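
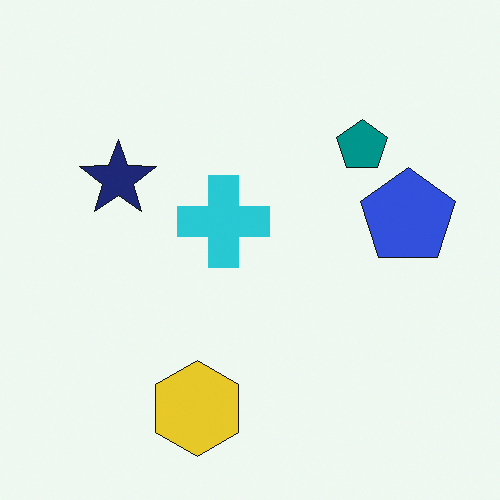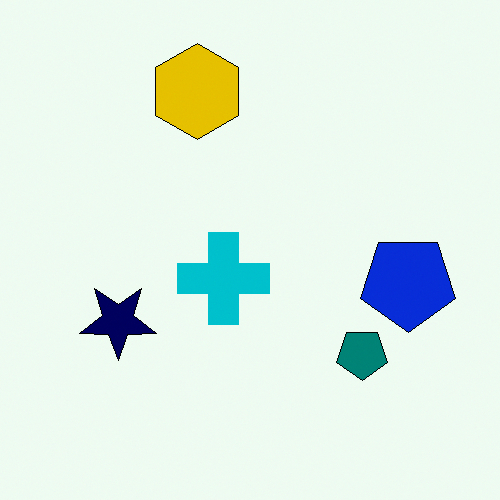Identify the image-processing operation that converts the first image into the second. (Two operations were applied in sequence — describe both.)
It was flipped vertically (top ↔ bottom), then given slightly increased contrast.

The yellow hexagon is in the bottom of the first image and the top of the second — shapes on opposite sides of the horizontal midline have swapped in a mirror flip. Tones are pushed away from mid-grey across the whole image — a global contrast change.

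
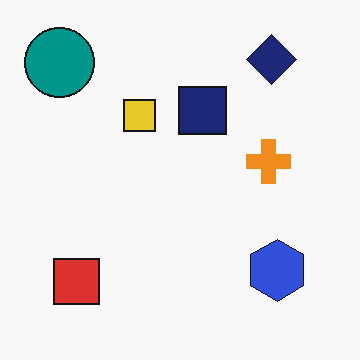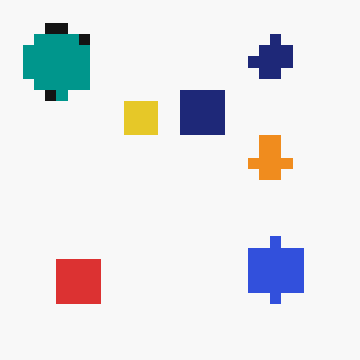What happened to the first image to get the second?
Heavily pixelated into large blocks.

Shapes are reduced to large square blocks; fine edges and outlines are lost — a downscale-then-upscale (mosaic) effect.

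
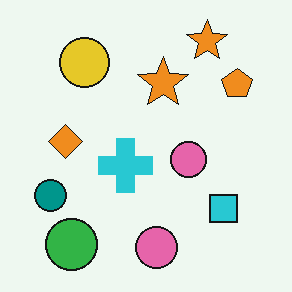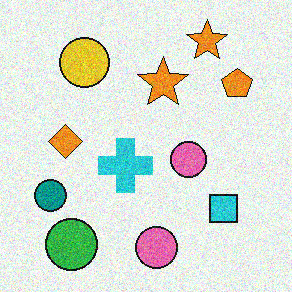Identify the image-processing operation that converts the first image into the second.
This is the original image degraded with visible gaussian noise.

Random speckle covers the whole image, including the flat background.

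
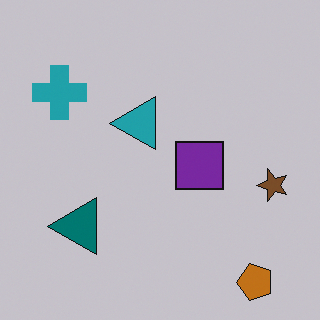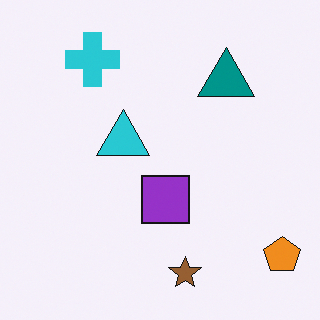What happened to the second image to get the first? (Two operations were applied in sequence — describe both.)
This is the original image transposed (reflected across the top-left ↔ bottom-right diagonal), then slightly darkened.

Shapes have swapped their row and column positions — what was in the top-right is now in the bottom-left — a diagonal reflection. Every pixel — background and shapes alike — is uniformly darkened.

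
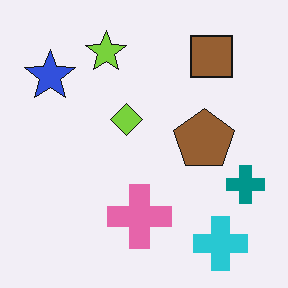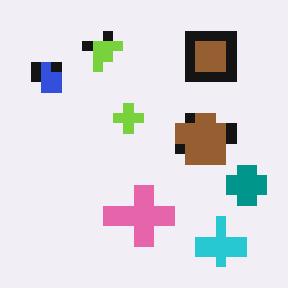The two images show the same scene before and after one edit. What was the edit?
The second image is the first heavily pixelated into large blocks.

Shapes are reduced to large square blocks; fine edges and outlines are lost — a downscale-then-upscale (mosaic) effect.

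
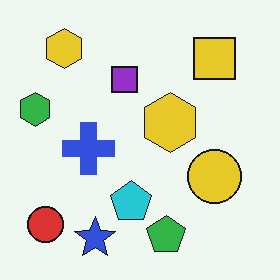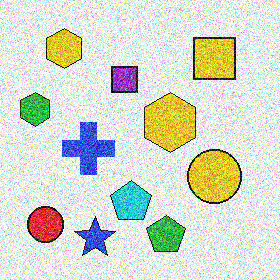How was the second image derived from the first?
The transformation is: degraded with heavy additive noise.

Random speckle covers the whole image, including the flat background.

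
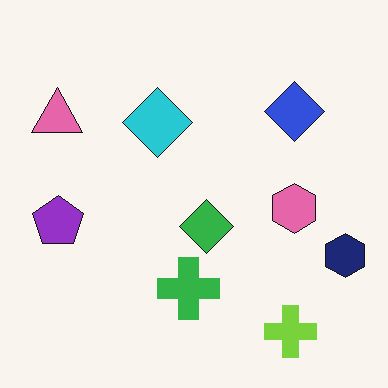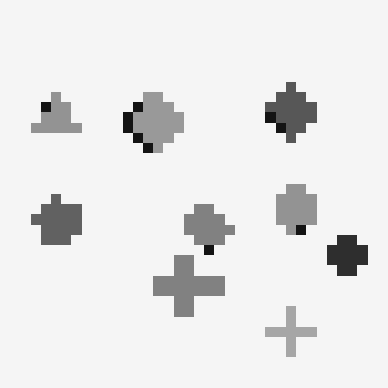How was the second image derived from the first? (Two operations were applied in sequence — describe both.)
The transformation is: converted to grayscale, then heavily pixelated into large blocks.

All color is removed — every shape is now a shade of grey. Shapes are reduced to large square blocks; fine edges and outlines are lost — a downscale-then-upscale (mosaic) effect.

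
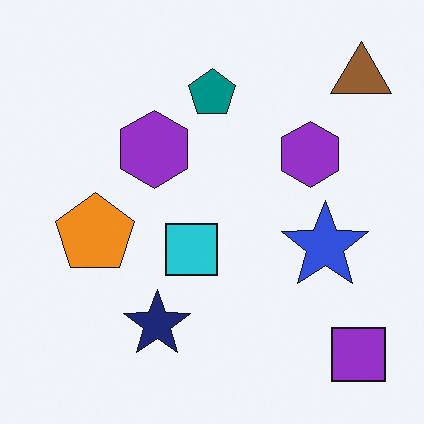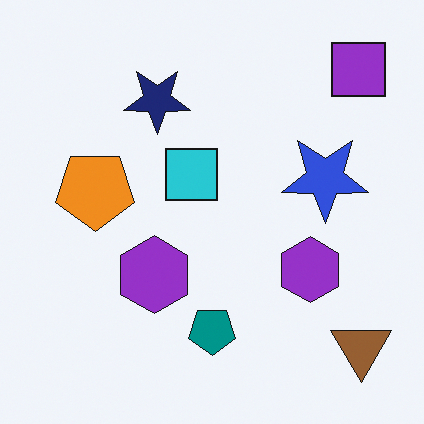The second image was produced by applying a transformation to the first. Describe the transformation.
It was flipped vertically (top ↔ bottom).

The purple square is in the bottom-right of the first image and the top-right of the second — shapes on opposite sides of the horizontal midline have swapped in a mirror flip.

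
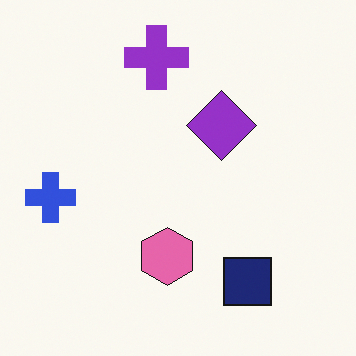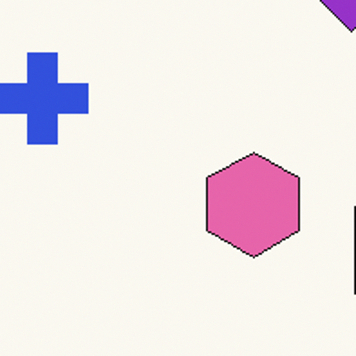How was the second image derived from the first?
The image was cropped tightly and scaled back up.

The visible shapes are larger and the field of view is narrower; shapes near the original edges may be partly or wholly outside the frame — a crop-and-rescale.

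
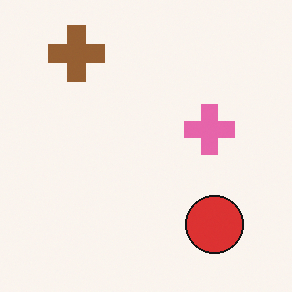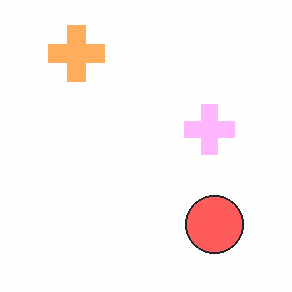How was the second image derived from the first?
The second image is the first substantially brightened.

Every pixel — background and shapes alike — is uniformly brightened.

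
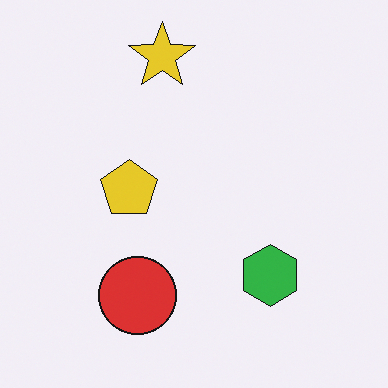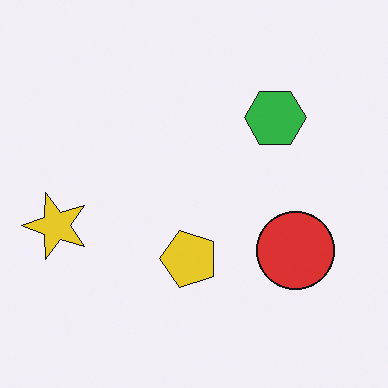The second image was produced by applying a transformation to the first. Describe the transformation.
This is the original image rotated 90° counter-clockwise.

The yellow star sits in the top of the first image and the left of the second — consistent with a whole-image 90° counter-clockwise rotation.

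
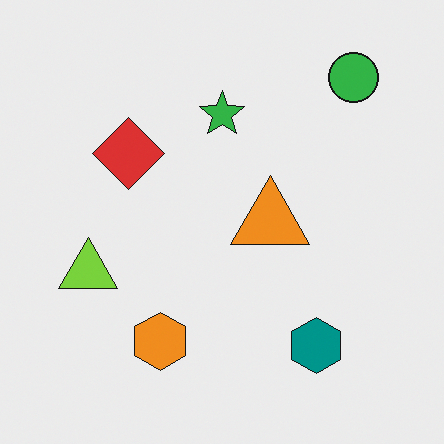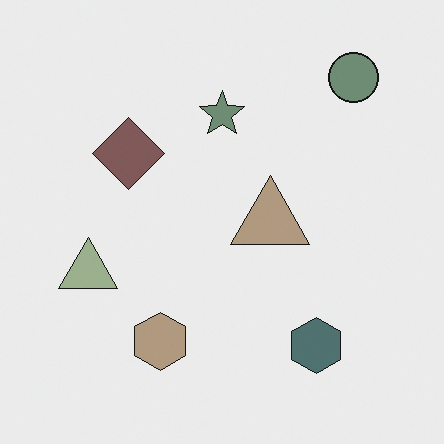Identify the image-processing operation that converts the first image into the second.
The image was heavily desaturated.

All colors are more muted and greyish — a global saturation change.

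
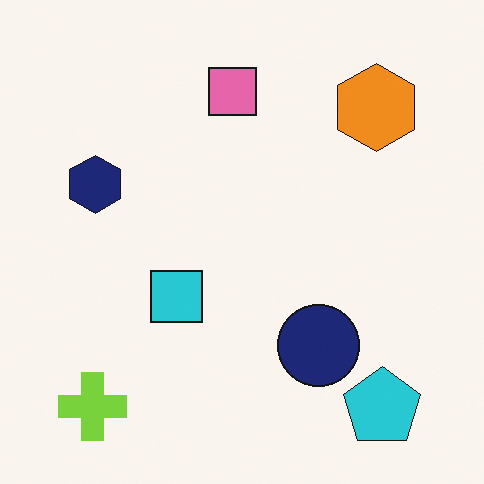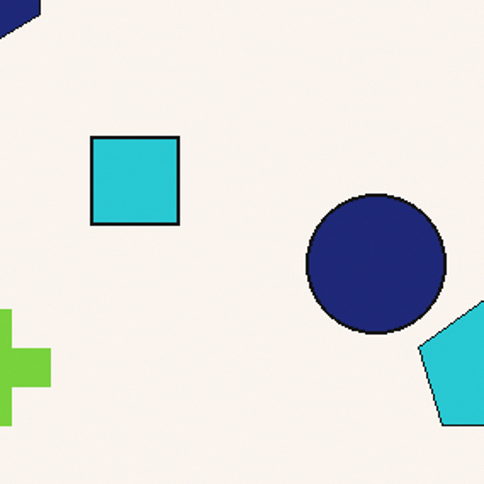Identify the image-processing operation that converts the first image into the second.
The transformation is: cropped to a noticeably smaller region and rescaled.

The visible shapes are larger and the field of view is narrower; shapes near the original edges may be partly or wholly outside the frame — a crop-and-rescale.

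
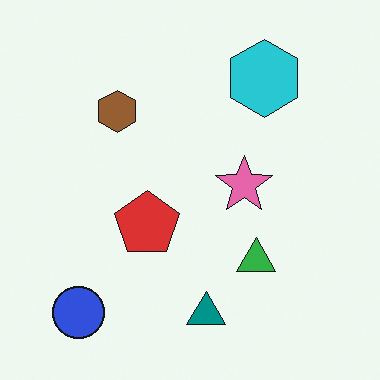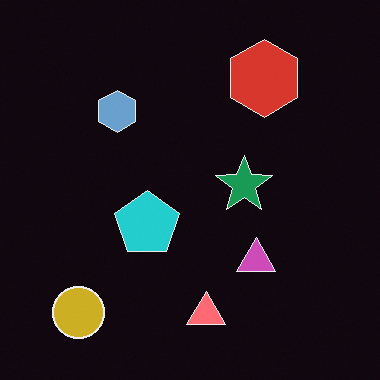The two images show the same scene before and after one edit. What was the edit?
This is the original image color-inverted (negative).

The light background has become dark and every shape's color is its complement — a photographic negative.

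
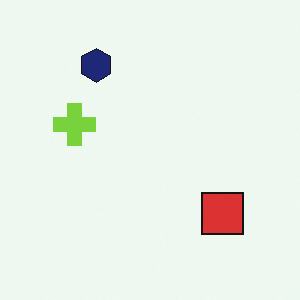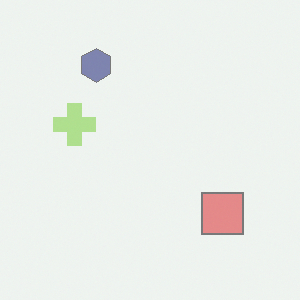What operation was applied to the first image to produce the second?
The transformation is: washed out (contrast reduced).

Tones are pushed toward mid-grey across the whole image — a global contrast change.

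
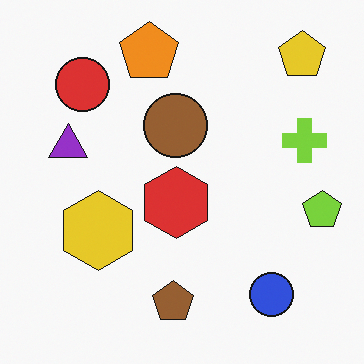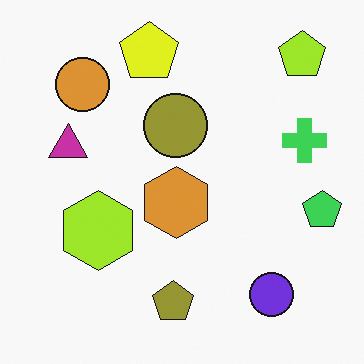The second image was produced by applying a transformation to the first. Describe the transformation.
Hue-shifted slightly.

Every shape's color has rotated by the same amount around the hue wheel — a uniform hue shift.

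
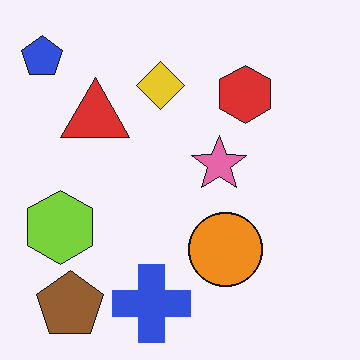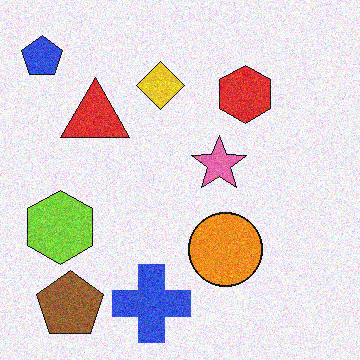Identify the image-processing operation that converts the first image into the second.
The transformation is: degraded with moderate additive noise.

Random speckle covers the whole image, including the flat background.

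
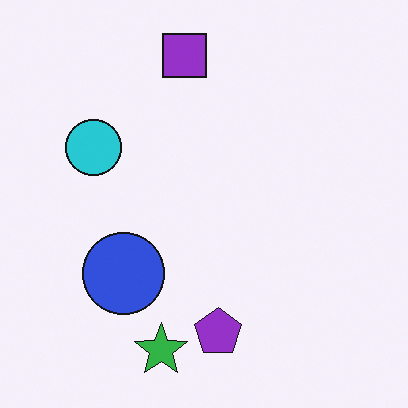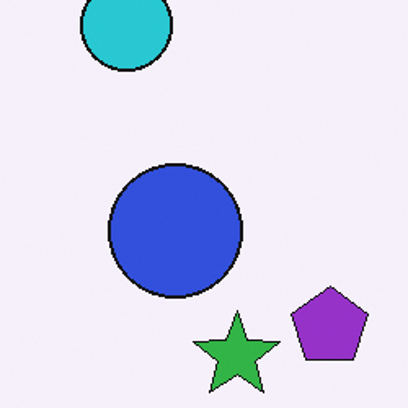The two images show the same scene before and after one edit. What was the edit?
This is the original image cropped tightly and scaled back up.

The visible shapes are larger and the field of view is narrower; shapes near the original edges may be partly or wholly outside the frame — a crop-and-rescale.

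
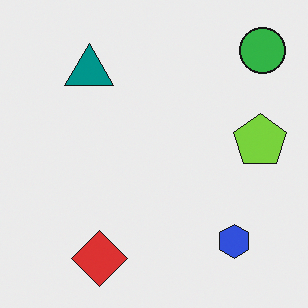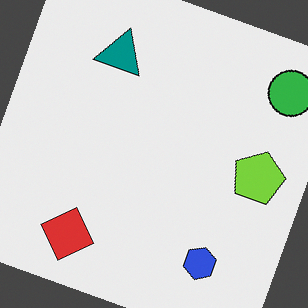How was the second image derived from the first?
The transformation is: rotated clockwise by a moderate amount.

Every shape is tilted by the same angle and the image corners show triangular fill wedges — a whole-image rotation by a non-right angle.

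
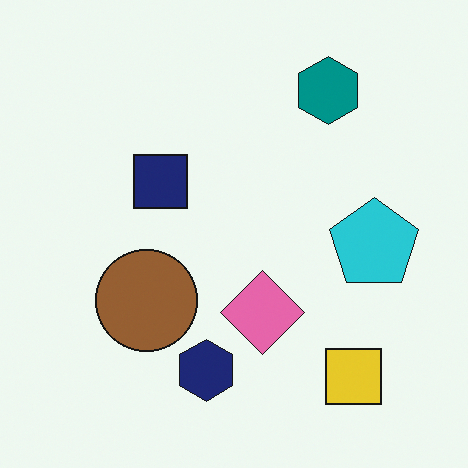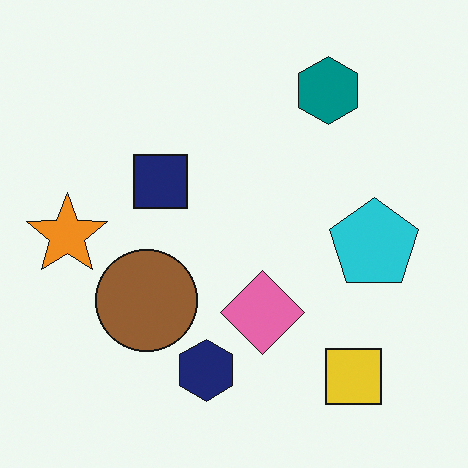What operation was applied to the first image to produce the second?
Overlaid with an additional orange star.

An orange star appears in the second image that is absent from the first.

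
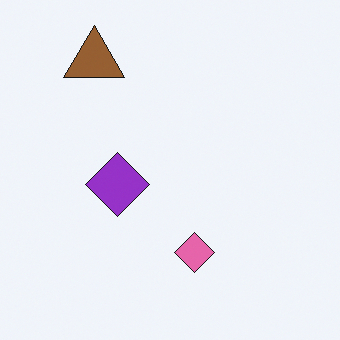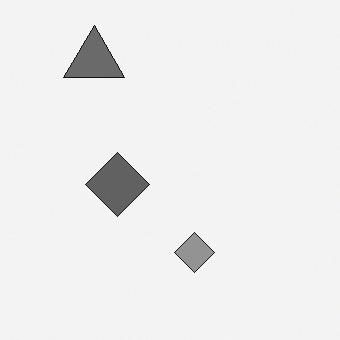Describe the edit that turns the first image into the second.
The image was converted to grayscale.

All color is removed — every shape is now a shade of grey.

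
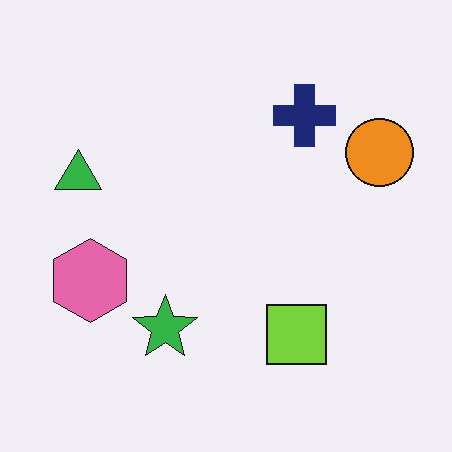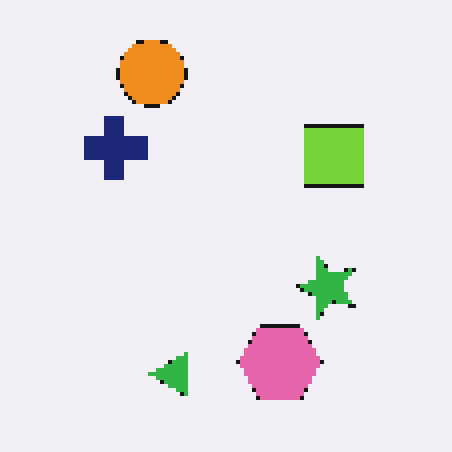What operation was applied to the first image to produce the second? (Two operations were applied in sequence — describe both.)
The transformation is: mildly pixelated, then rotated 90° counter-clockwise.

Shapes are reduced to large square blocks; fine edges and outlines are lost — a downscale-then-upscale (mosaic) effect. The orange circle sits in the right of the first image and the top of the second — consistent with a whole-image 90° counter-clockwise rotation.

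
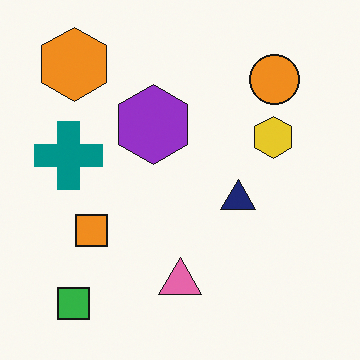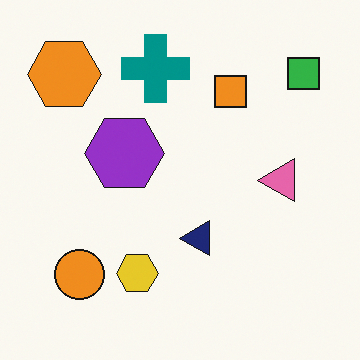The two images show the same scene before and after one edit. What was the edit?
It was transposed (reflected across the top-left ↔ bottom-right diagonal).

Shapes have swapped their row and column positions — what was in the top-right is now in the bottom-left — a diagonal reflection.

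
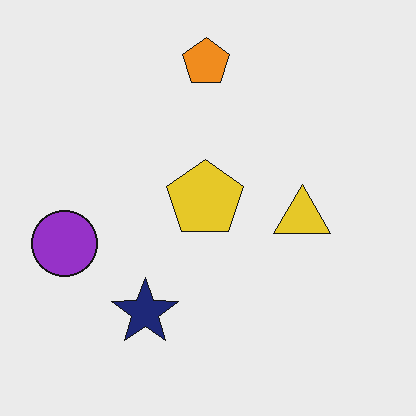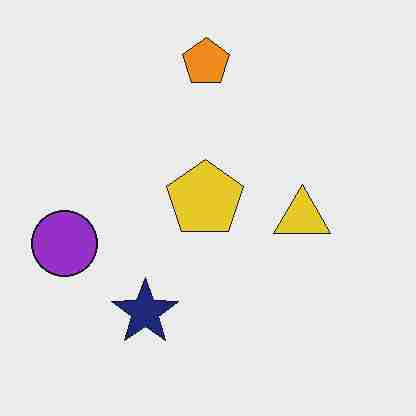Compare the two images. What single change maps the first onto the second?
It was heavily JPEG-compressed with obvious blocking artifacts.

Blocky 8×8 compression artifacts appear around shape edges and the flat background shows ringing — characteristic JPEG degradation.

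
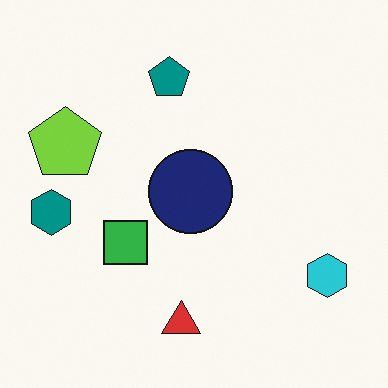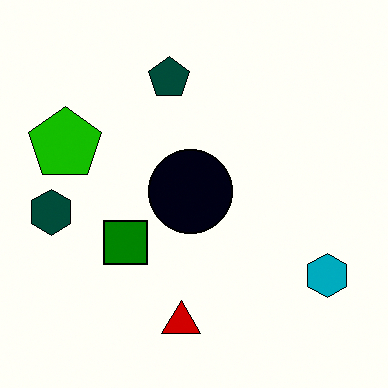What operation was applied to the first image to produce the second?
The transformation is: given much higher contrast.

Tones are pushed away from mid-grey across the whole image — a global contrast change.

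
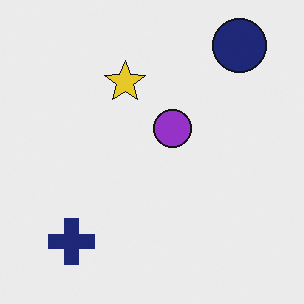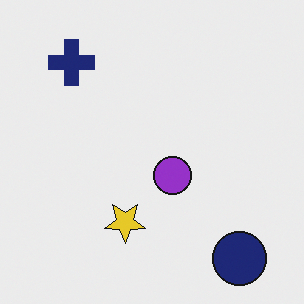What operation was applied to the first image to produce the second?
The image was flipped vertically (top ↔ bottom).

The navy circle is in the top-right of the first image and the bottom-right of the second — shapes on opposite sides of the horizontal midline have swapped in a mirror flip.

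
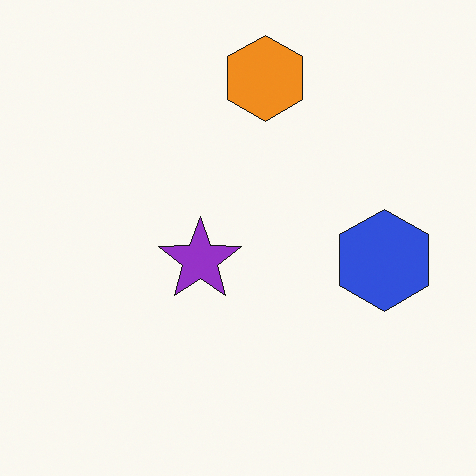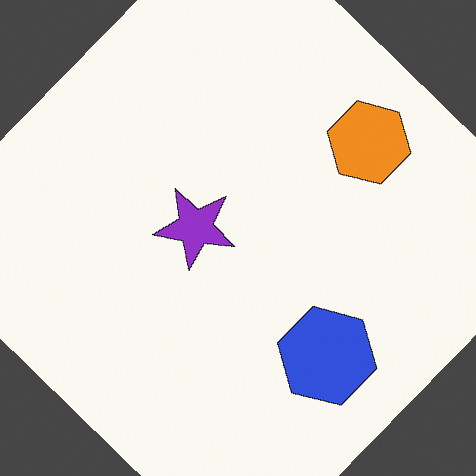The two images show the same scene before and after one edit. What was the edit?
Rotated clockwise by a large amount — several tens of degrees.

Every shape is tilted by the same angle and the image corners show triangular fill wedges — a whole-image rotation by a non-right angle.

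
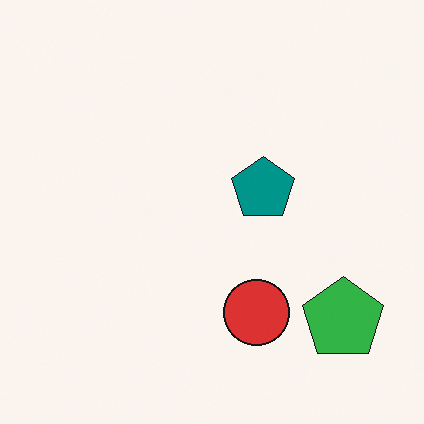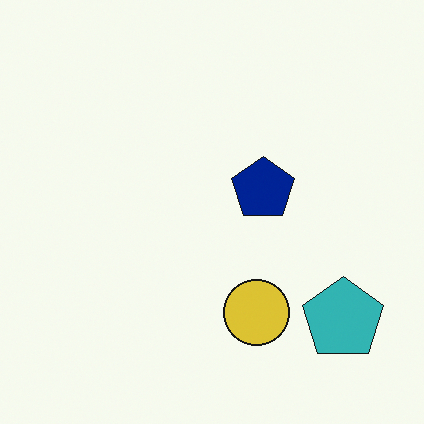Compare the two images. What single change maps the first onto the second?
This is the original image hue-shifted slightly.

Every shape's color has rotated by the same amount around the hue wheel — a uniform hue shift.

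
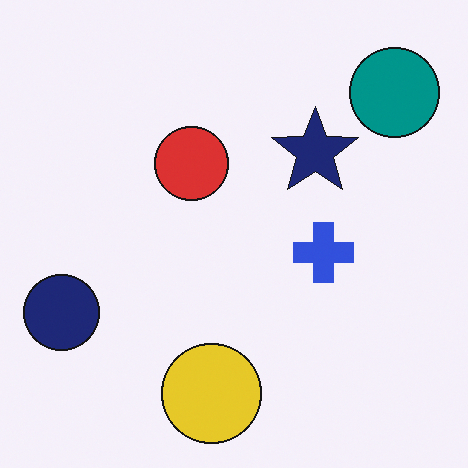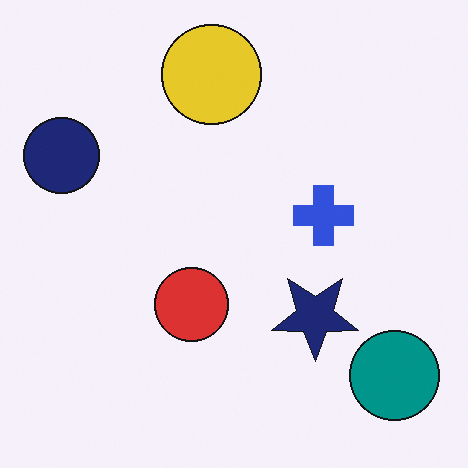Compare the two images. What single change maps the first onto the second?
The transformation is: flipped vertically (top ↔ bottom).

The yellow circle is in the bottom of the first image and the top of the second — shapes on opposite sides of the horizontal midline have swapped in a mirror flip.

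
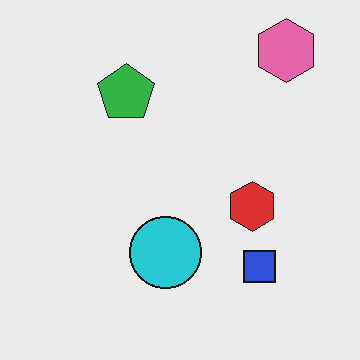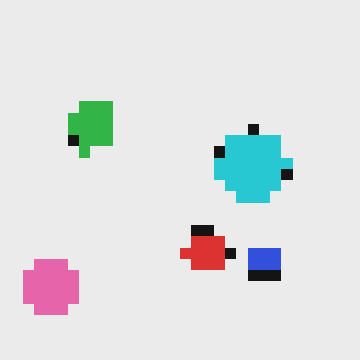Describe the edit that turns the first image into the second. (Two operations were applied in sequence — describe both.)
Heavily pixelated into large blocks, then transposed (reflected across the top-left ↔ bottom-right diagonal).

Shapes are reduced to large square blocks; fine edges and outlines are lost — a downscale-then-upscale (mosaic) effect. Shapes have swapped their row and column positions — what was in the top-right is now in the bottom-left — a diagonal reflection.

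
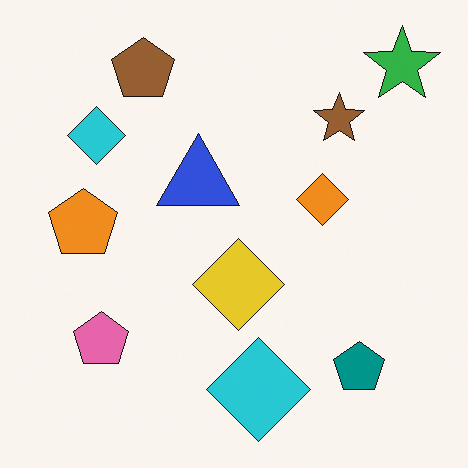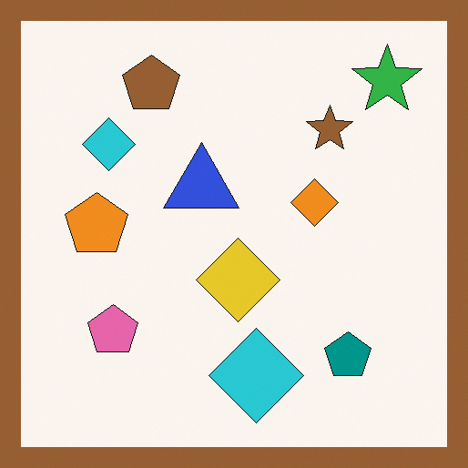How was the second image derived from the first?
The image was framed with a brown border.

A solid brown frame runs around the edge of the second image, with the content slightly shrunk inside it.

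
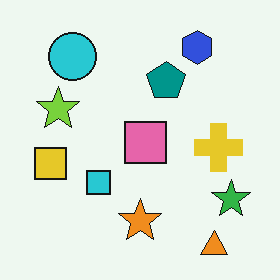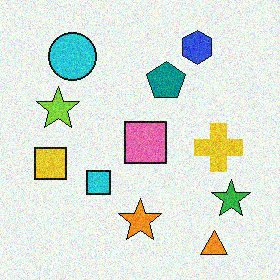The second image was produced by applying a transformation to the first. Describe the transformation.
Degraded with moderate additive noise.

Random speckle covers the whole image, including the flat background.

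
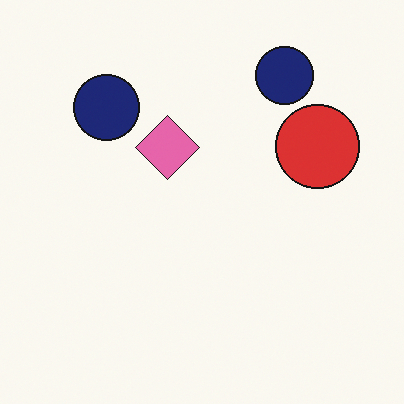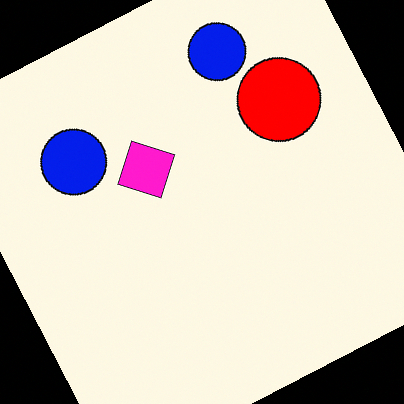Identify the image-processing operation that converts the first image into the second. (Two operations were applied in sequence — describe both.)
It was heavily oversaturated, then rotated counter-clockwise by a clearly visible amount.

All colors are more vivid — a global saturation change. Every shape is tilted by the same angle and the image corners show triangular fill wedges — a whole-image rotation by a non-right angle.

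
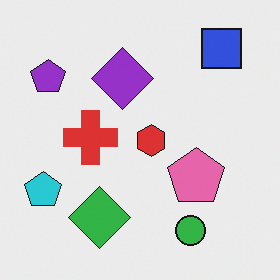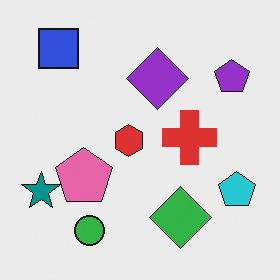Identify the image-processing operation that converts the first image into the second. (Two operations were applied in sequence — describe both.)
The image was flipped horizontally (left ↔ right), then overlaid with an additional teal star.

The cyan pentagon is in the bottom-left of the first image and the bottom-right of the second — shapes on opposite sides of the vertical midline have swapped in a mirror flip. A teal star appears in the second image that is absent from the first.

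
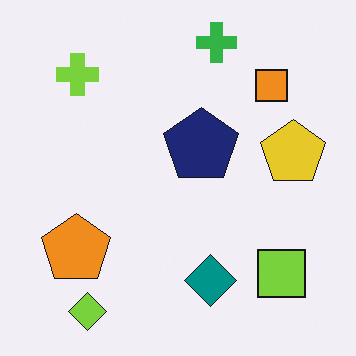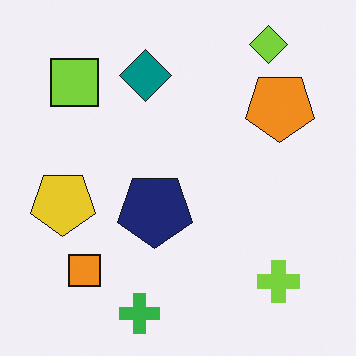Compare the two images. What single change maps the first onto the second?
Rotated 180°.

The lime diamond sits in the bottom-left of the first image and the top-right of the second — consistent with a whole-image 180° rotation.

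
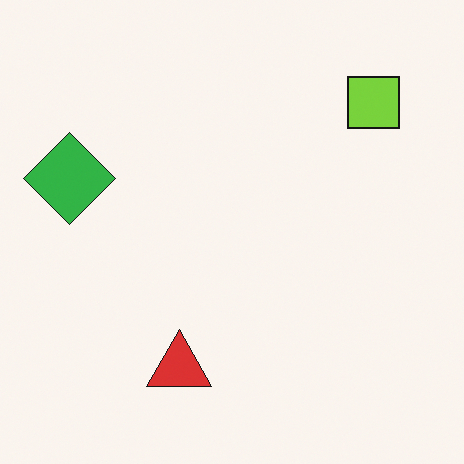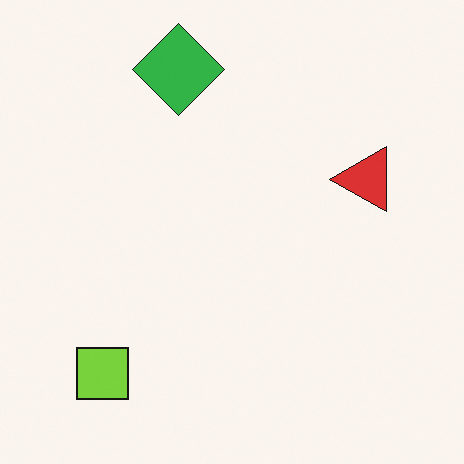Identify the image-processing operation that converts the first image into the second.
It was transposed (reflected across the top-left ↔ bottom-right diagonal).

Shapes have swapped their row and column positions — what was in the top-right is now in the bottom-left — a diagonal reflection.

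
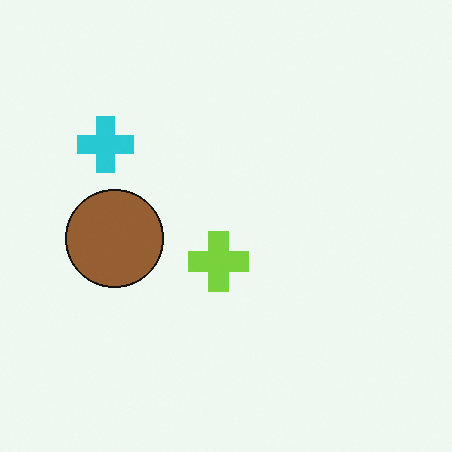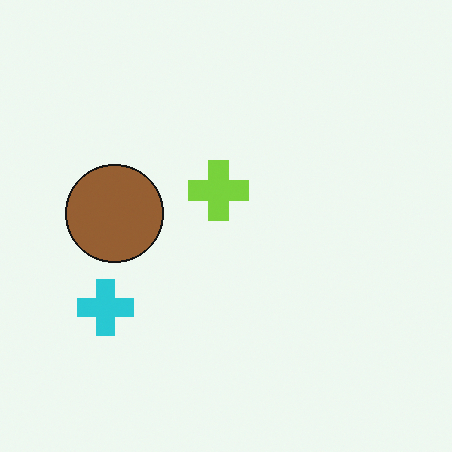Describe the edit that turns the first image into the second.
Flipped vertically (top ↔ bottom).

The cyan cross is in the top-left of the first image and the bottom-left of the second — shapes on opposite sides of the horizontal midline have swapped in a mirror flip.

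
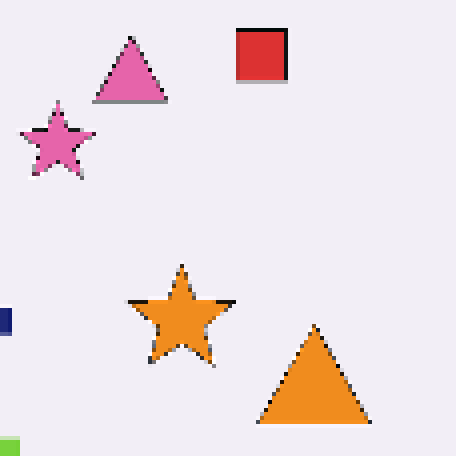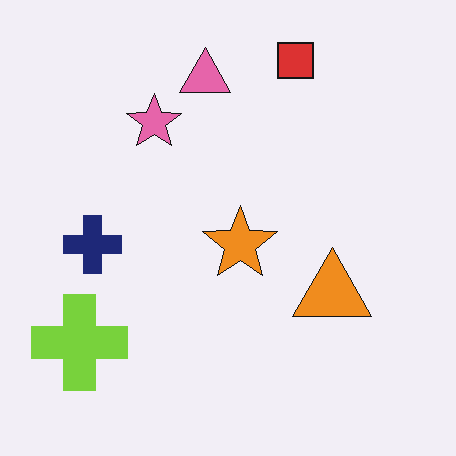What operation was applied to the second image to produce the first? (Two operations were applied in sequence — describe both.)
This is the original image cropped to a modestly smaller region and rescaled, then lightly pixelated (a mild mosaic effect).

The visible shapes are larger and the field of view is narrower; shapes near the original edges may be partly or wholly outside the frame — a crop-and-rescale. Shapes are reduced to large square blocks; fine edges and outlines are lost — a downscale-then-upscale (mosaic) effect.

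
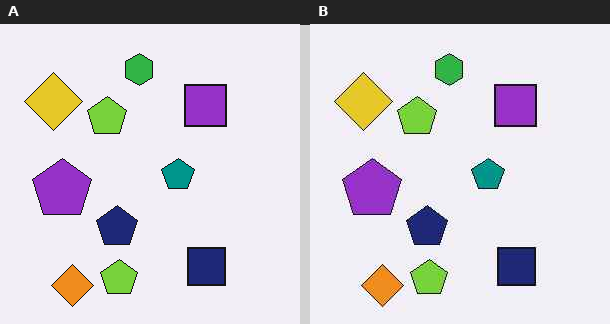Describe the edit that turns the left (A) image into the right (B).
This is the original image given moderate JPEG compression.

Blocky 8×8 compression artifacts appear around shape edges and the flat background shows ringing — characteristic JPEG degradation.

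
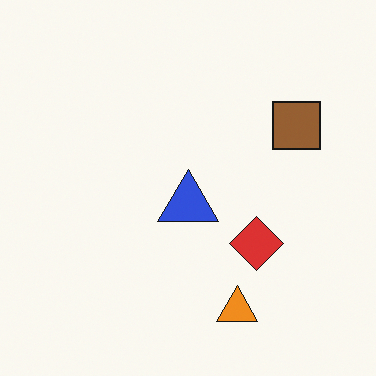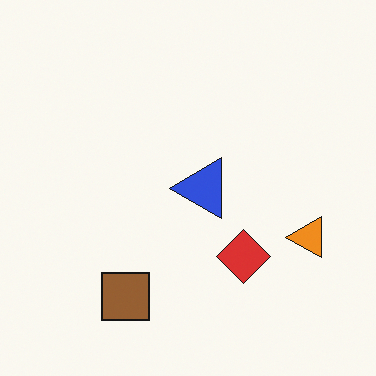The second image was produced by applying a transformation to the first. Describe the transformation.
It was transposed (reflected across the top-left ↔ bottom-right diagonal).

Shapes have swapped their row and column positions — what was in the top-right is now in the bottom-left — a diagonal reflection.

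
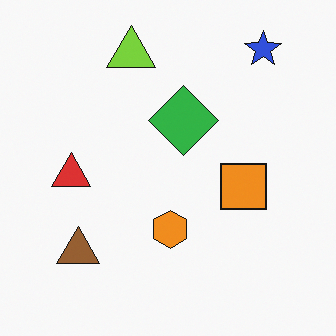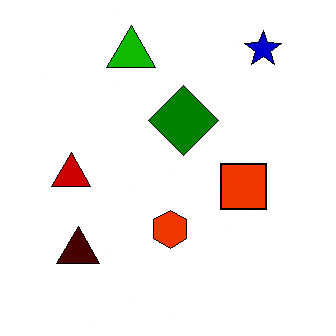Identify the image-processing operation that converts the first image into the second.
Boosted in contrast.

Tones are pushed away from mid-grey across the whole image — a global contrast change.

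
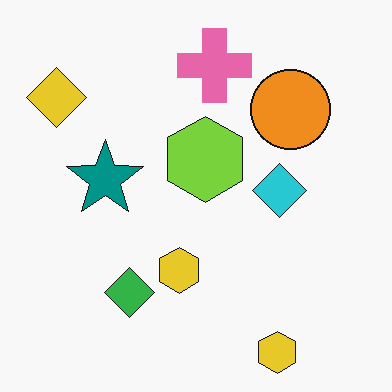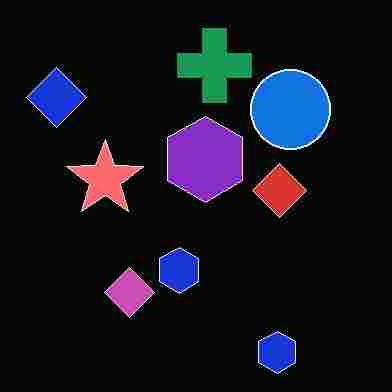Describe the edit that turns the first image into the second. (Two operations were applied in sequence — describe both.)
Color-inverted (negative), then degraded with heavy JPEG compression.

The light background has become dark and every shape's color is its complement — a photographic negative. Blocky 8×8 compression artifacts appear around shape edges and the flat background shows ringing — characteristic JPEG degradation.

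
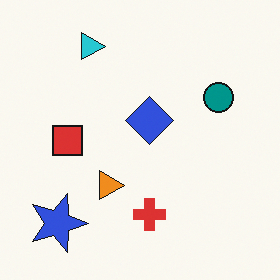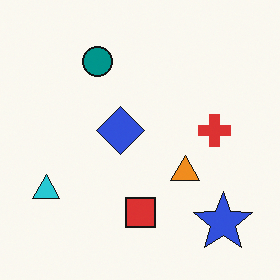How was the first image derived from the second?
This is the original image rotated 90° clockwise.

The blue star sits in the bottom-right of the second image and the bottom-left of the first — consistent with a whole-image 90° clockwise rotation.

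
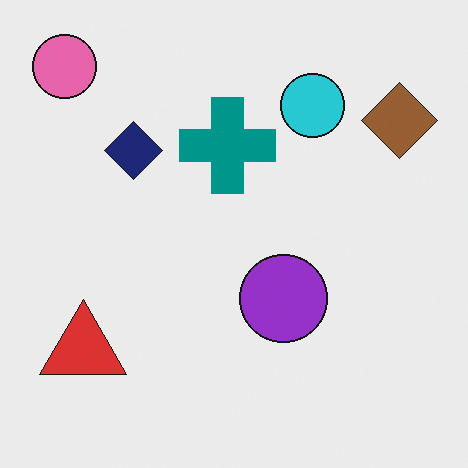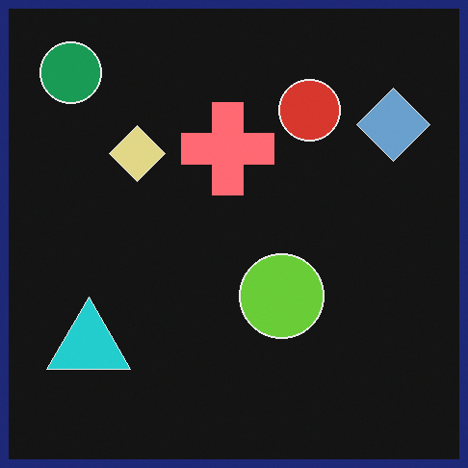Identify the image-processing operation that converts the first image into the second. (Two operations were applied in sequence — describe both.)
The transformation is: color-inverted (negative), then framed with a navy border.

The light background has become dark and every shape's color is its complement — a photographic negative. A solid navy frame runs around the edge of the second image, with the content slightly shrunk inside it.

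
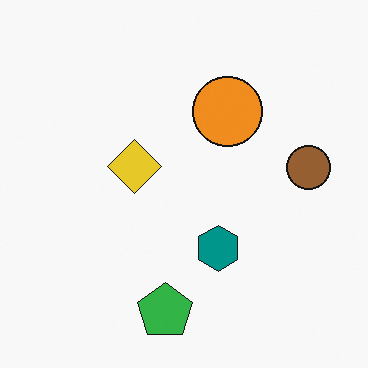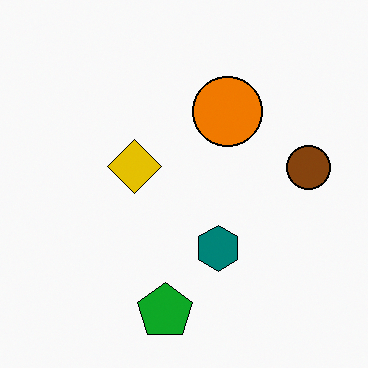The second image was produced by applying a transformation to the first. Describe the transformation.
The second image is the first given slightly increased contrast.

Tones are pushed away from mid-grey across the whole image — a global contrast change.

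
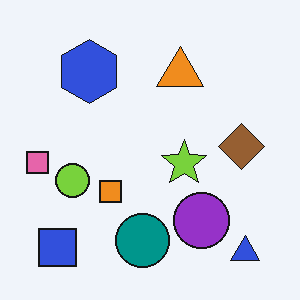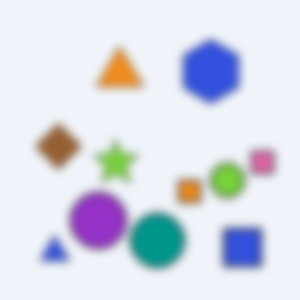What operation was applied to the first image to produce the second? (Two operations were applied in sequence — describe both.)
This is the original image flipped horizontally (left ↔ right), then moderately blurred.

The pink square is in the left of the first image and the right of the second — shapes on opposite sides of the vertical midline have swapped in a mirror flip. Shape edges and outlines are uniformly softened across the whole image.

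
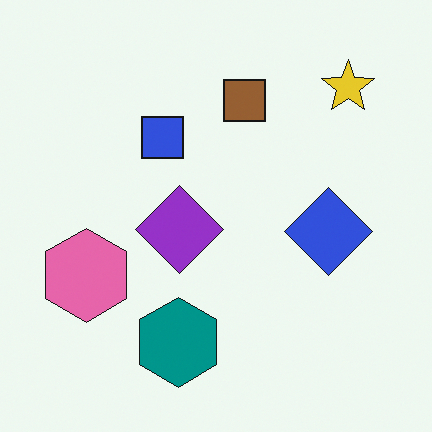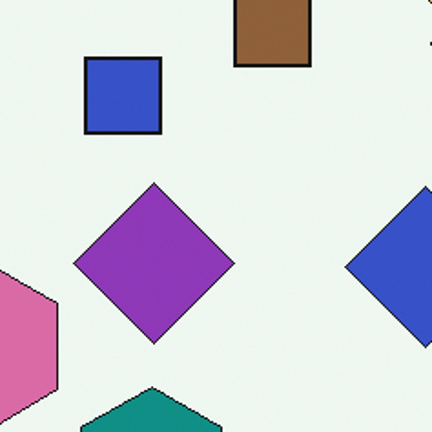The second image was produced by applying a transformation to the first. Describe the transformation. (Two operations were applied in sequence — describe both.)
This is the original image slightly desaturated, then cropped tightly and scaled back up.

All colors are more muted and greyish — a global saturation change. The visible shapes are larger and the field of view is narrower; shapes near the original edges may be partly or wholly outside the frame — a crop-and-rescale.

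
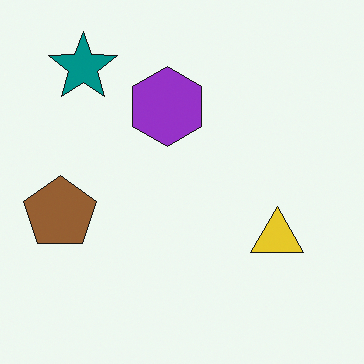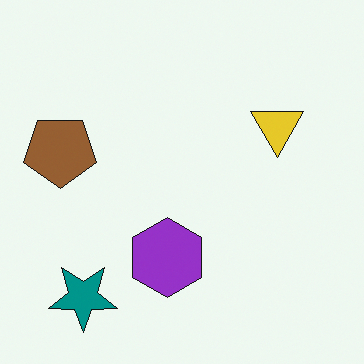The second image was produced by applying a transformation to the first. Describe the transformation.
The second image is the first flipped vertically (top ↔ bottom).

The teal star is in the top-left of the first image and the bottom-left of the second — shapes on opposite sides of the horizontal midline have swapped in a mirror flip.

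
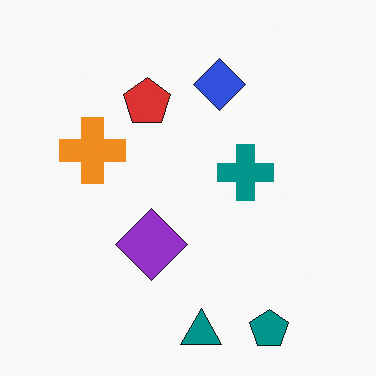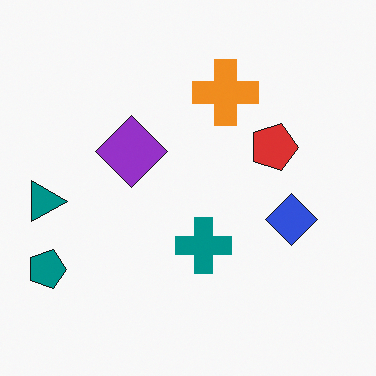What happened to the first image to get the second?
It was rotated 90° clockwise.

The teal pentagon sits in the bottom-right of the first image and the bottom-left of the second — consistent with a whole-image 90° clockwise rotation.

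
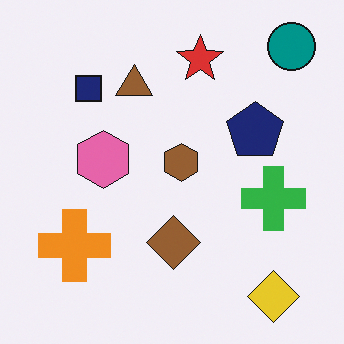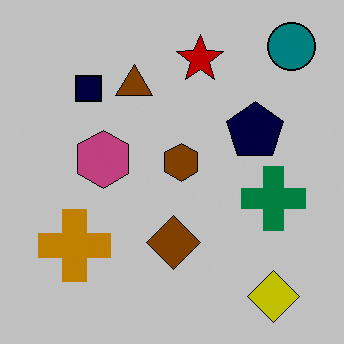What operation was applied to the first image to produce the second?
Aggressively posterized.

Each flat color has snapped to a coarser quantized level — most visibly, the near-white background has dropped to a flat grey.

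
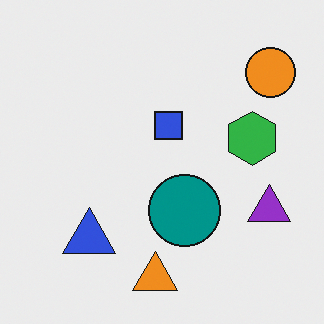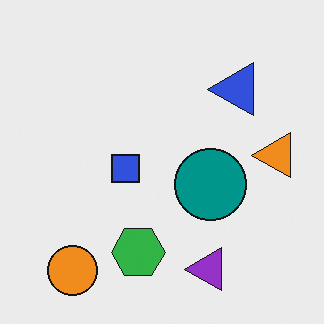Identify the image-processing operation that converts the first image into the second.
Transposed (reflected across the top-left ↔ bottom-right diagonal).

Shapes have swapped their row and column positions — what was in the top-right is now in the bottom-left — a diagonal reflection.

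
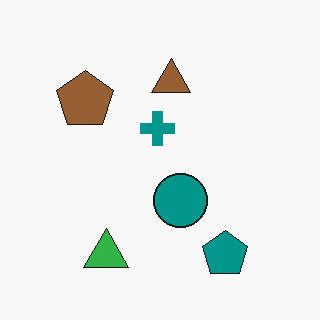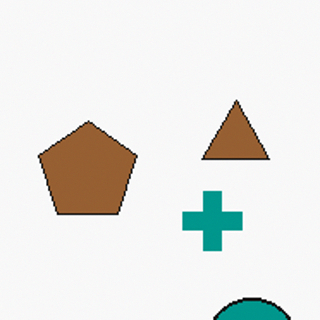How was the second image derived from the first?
The image was cropped to a noticeably smaller region and rescaled.

The visible shapes are larger and the field of view is narrower; shapes near the original edges may be partly or wholly outside the frame — a crop-and-rescale.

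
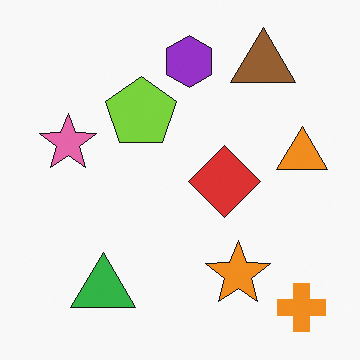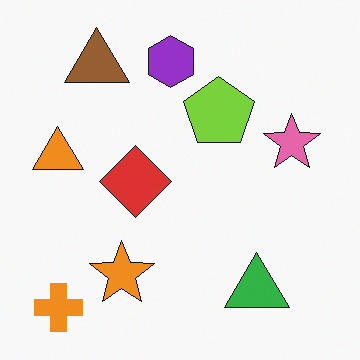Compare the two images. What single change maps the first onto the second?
The transformation is: flipped horizontally (left ↔ right).

The orange triangle is in the right of the first image and the left of the second — shapes on opposite sides of the vertical midline have swapped in a mirror flip.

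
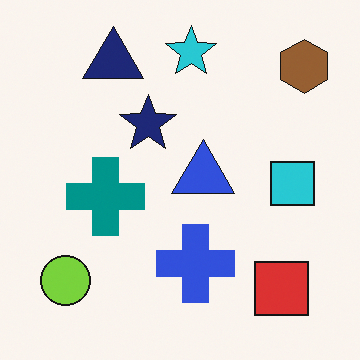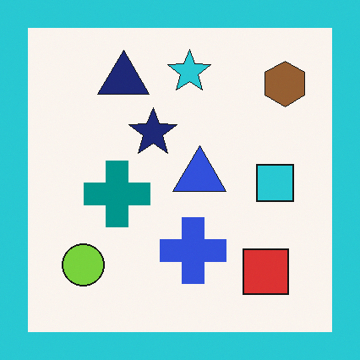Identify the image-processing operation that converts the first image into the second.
This is the original image framed with a cyan border.

A solid cyan frame runs around the edge of the second image, with the content slightly shrunk inside it.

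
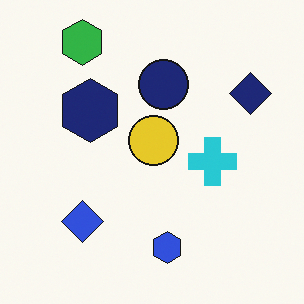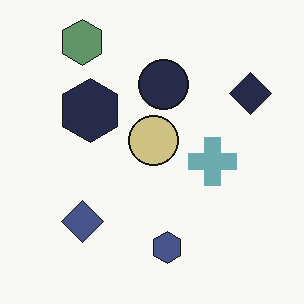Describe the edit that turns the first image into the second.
The transformation is: made much more muted (saturation change).

All colors are more muted and greyish — a global saturation change.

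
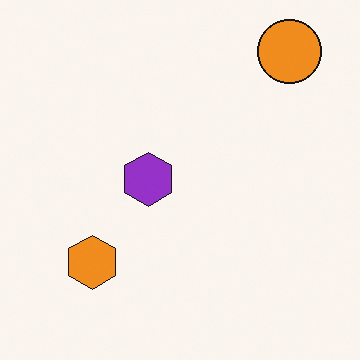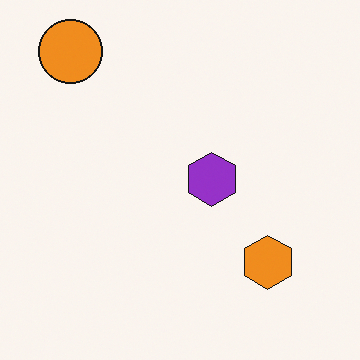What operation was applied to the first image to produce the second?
This is the original image flipped horizontally (left ↔ right).

The orange circle is in the top-right of the first image and the top-left of the second — shapes on opposite sides of the vertical midline have swapped in a mirror flip.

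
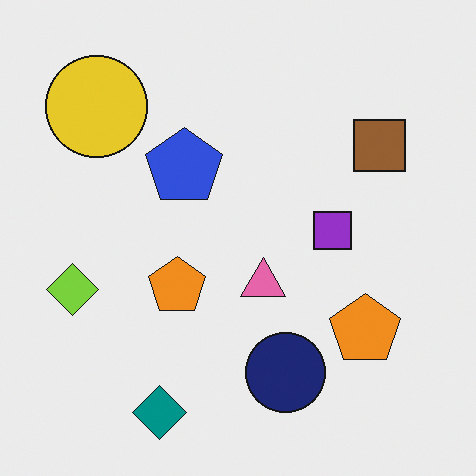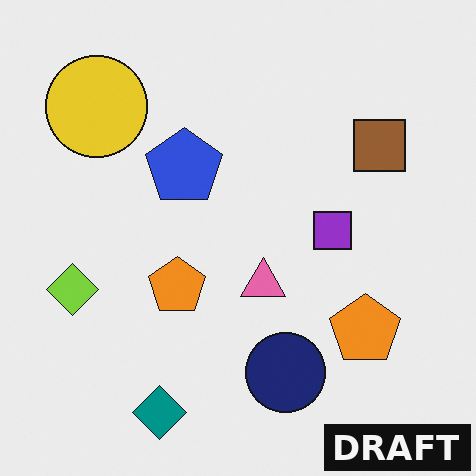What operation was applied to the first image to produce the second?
This is the original image watermarked with the text "DRAFT" in the lower-right corner.

A dark label reading "DRAFT" appears in the lower-right corner.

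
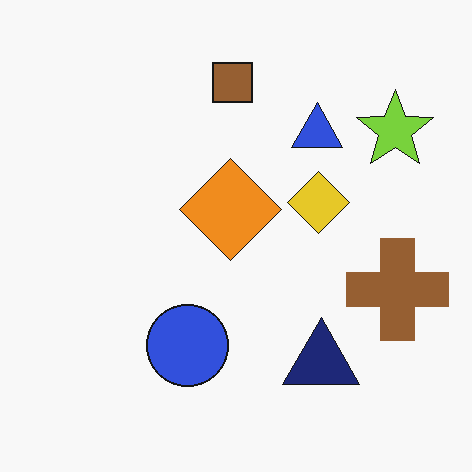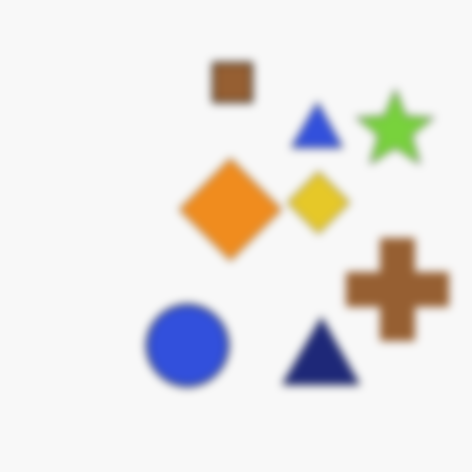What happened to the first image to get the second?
This is the original image moderately blurred.

Shape edges and outlines are uniformly softened across the whole image.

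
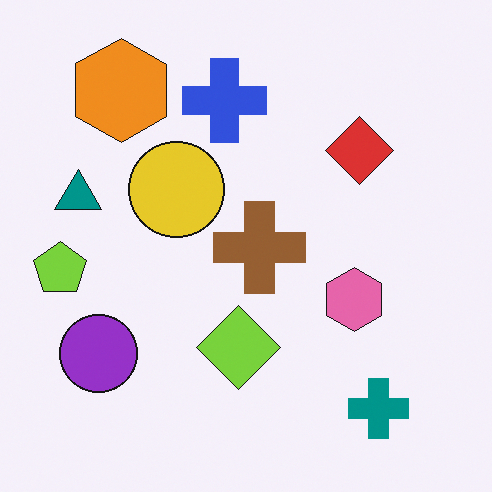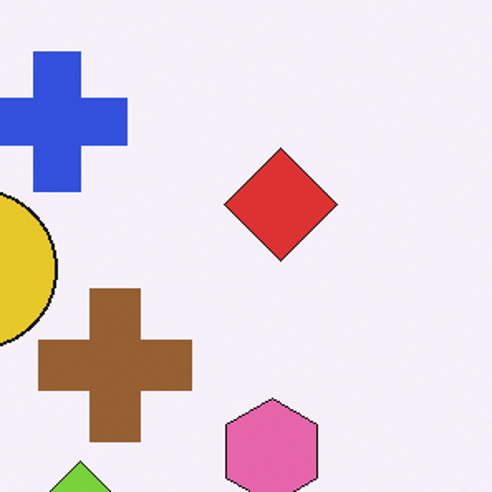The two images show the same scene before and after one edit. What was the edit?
Cropped to a noticeably smaller region and rescaled.

The visible shapes are larger and the field of view is narrower; shapes near the original edges may be partly or wholly outside the frame — a crop-and-rescale.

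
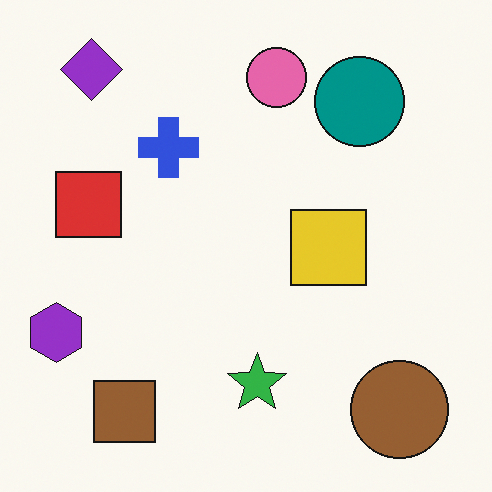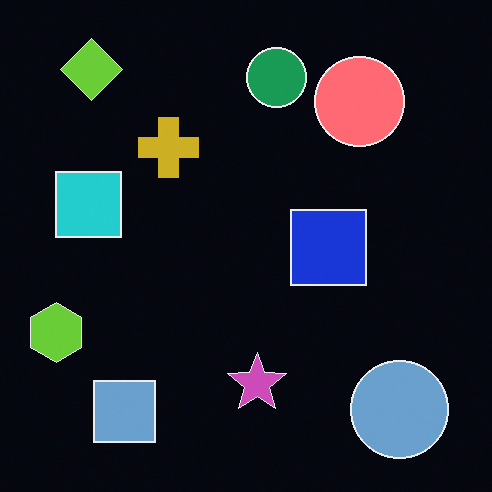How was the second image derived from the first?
The second image is the first color-inverted (negative).

The light background has become dark and every shape's color is its complement — a photographic negative.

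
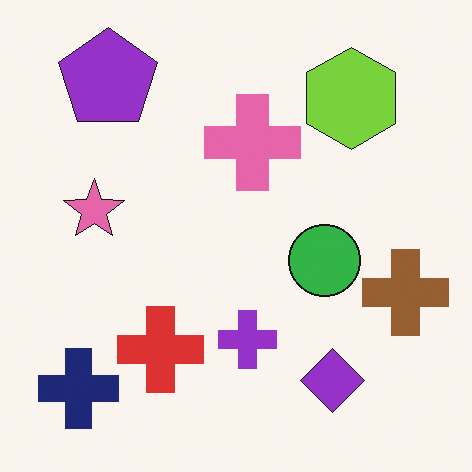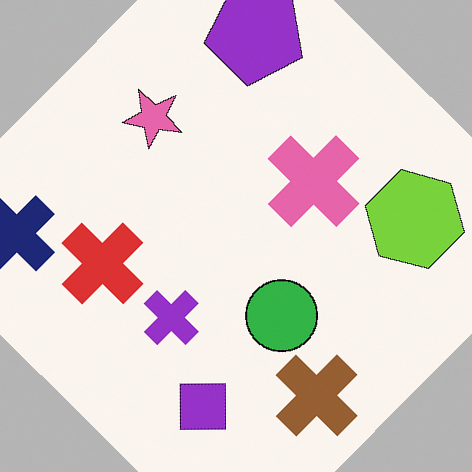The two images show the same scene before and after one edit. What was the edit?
This is the original image rotated clockwise by a large amount — several tens of degrees.

Every shape is tilted by the same angle and the image corners show triangular fill wedges — a whole-image rotation by a non-right angle.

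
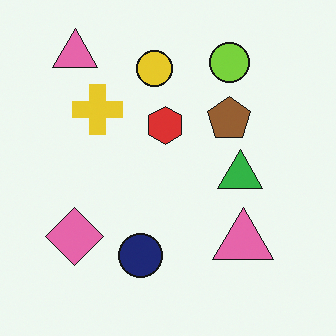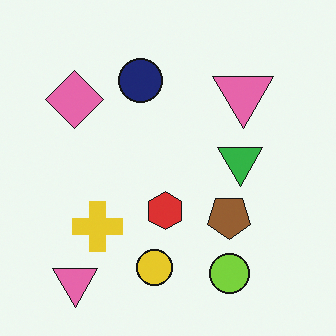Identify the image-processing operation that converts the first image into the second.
The image was flipped vertically (top ↔ bottom).

The lime circle is in the top-right of the first image and the bottom-right of the second — shapes on opposite sides of the horizontal midline have swapped in a mirror flip.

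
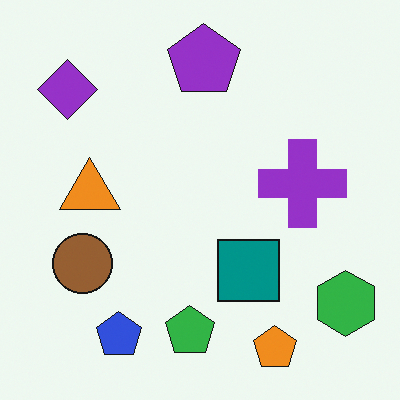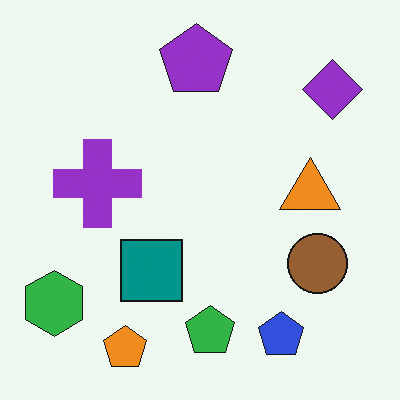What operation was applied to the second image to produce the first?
The first image is the second flipped horizontally (left ↔ right).

The green hexagon is in the bottom-left of the second image and the bottom-right of the first — shapes on opposite sides of the vertical midline have swapped in a mirror flip.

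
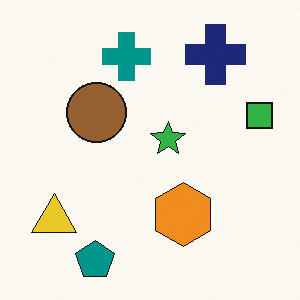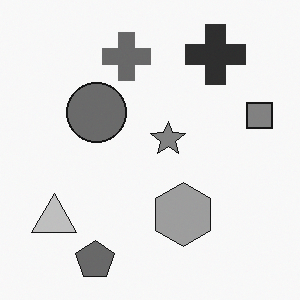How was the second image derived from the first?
It was converted to grayscale.

All color is removed — every shape is now a shade of grey.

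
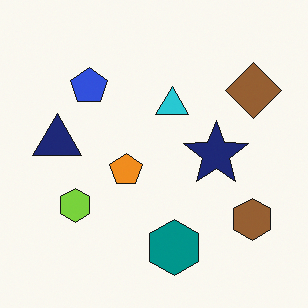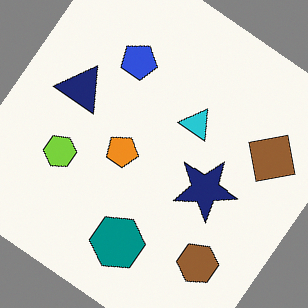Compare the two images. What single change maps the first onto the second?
It was rotated clockwise by a large amount — several tens of degrees.

Every shape is tilted by the same angle and the image corners show triangular fill wedges — a whole-image rotation by a non-right angle.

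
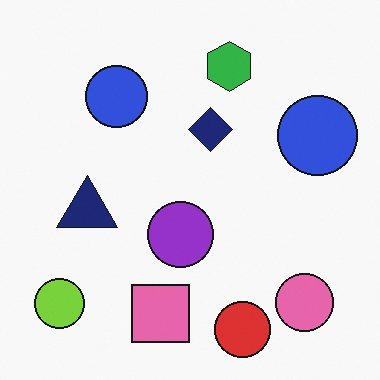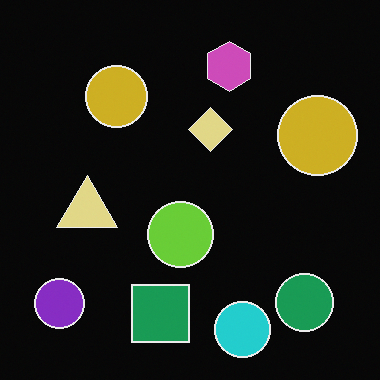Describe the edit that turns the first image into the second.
The second image is the first color-inverted (negative).

The light background has become dark and every shape's color is its complement — a photographic negative.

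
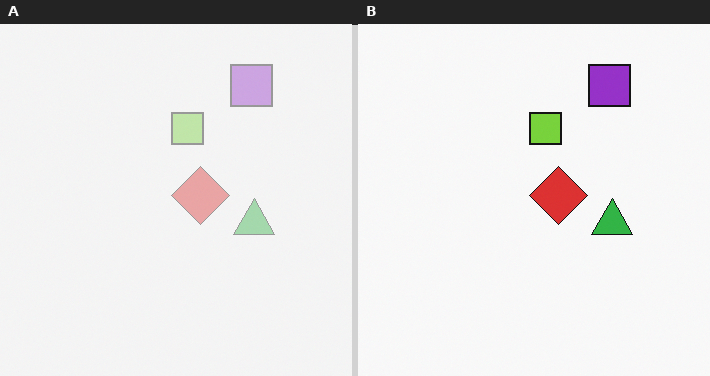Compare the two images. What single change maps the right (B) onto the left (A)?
The left (A) image is the right (B) washed out (contrast reduced).

Tones are pushed toward mid-grey across the whole image — a global contrast change.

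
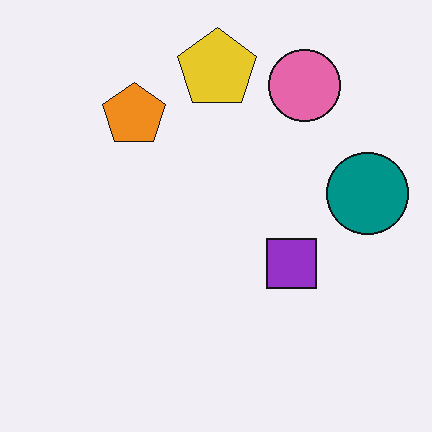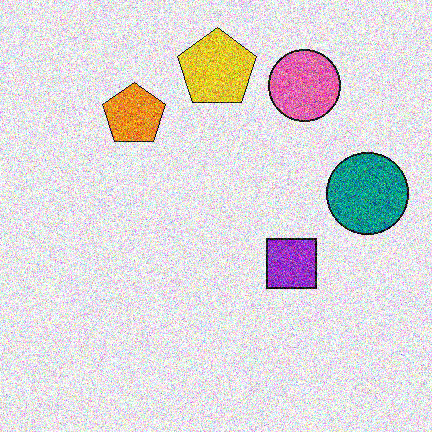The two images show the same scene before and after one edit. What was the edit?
The second image is the first degraded with a thick layer of grain.

Random speckle covers the whole image, including the flat background.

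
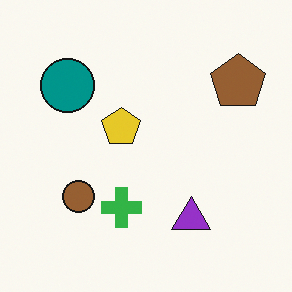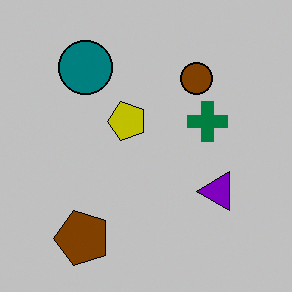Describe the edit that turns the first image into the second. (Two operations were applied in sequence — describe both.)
The image was aggressively posterized, then transposed (reflected across the top-left ↔ bottom-right diagonal).

Each flat color has snapped to a coarser quantized level — most visibly, the near-white background has dropped to a flat grey. Shapes have swapped their row and column positions — what was in the top-right is now in the bottom-left — a diagonal reflection.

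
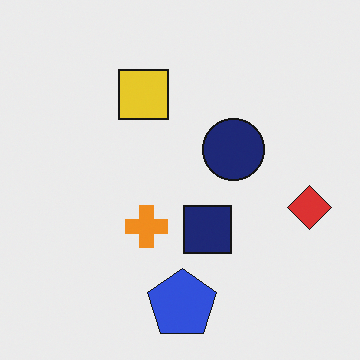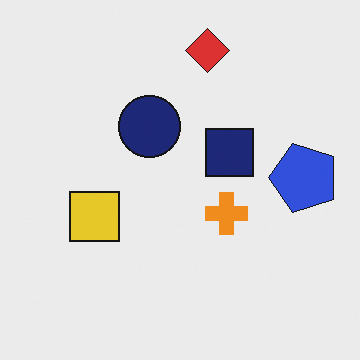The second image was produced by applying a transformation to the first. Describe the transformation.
It was rotated 90° counter-clockwise.

The red diamond sits in the right of the first image and the top of the second — consistent with a whole-image 90° counter-clockwise rotation.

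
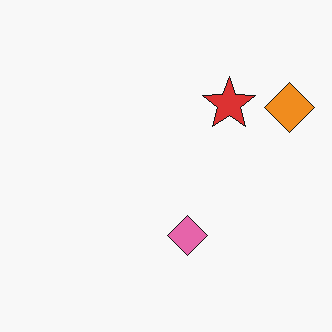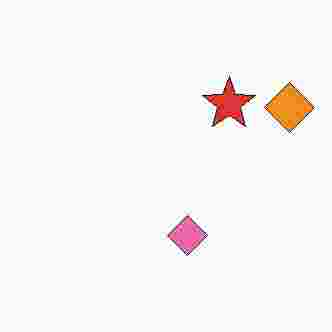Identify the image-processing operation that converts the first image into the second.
The second image is the first degraded with heavy JPEG compression.

Blocky 8×8 compression artifacts appear around shape edges and the flat background shows ringing — characteristic JPEG degradation.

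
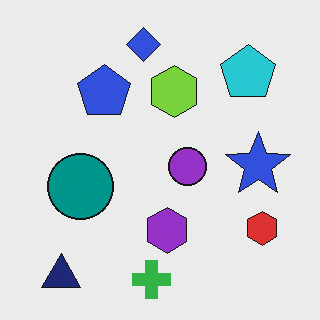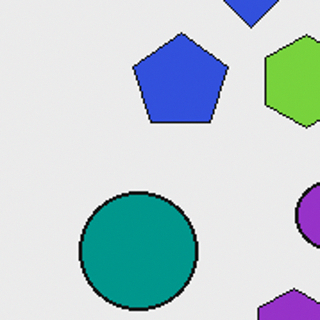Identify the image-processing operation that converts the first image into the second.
The second image is the first cropped to a noticeably smaller region and rescaled.

The visible shapes are larger and the field of view is narrower; shapes near the original edges may be partly or wholly outside the frame — a crop-and-rescale.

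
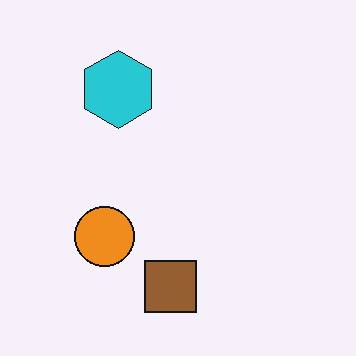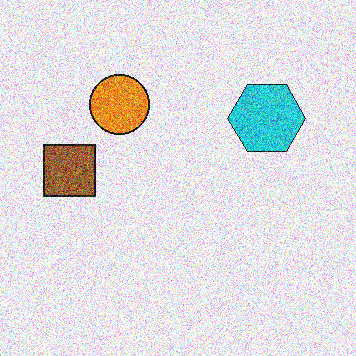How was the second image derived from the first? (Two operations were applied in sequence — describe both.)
The second image is the first rotated 90° clockwise, then degraded with a thick layer of grain.

The brown square sits in the bottom of the first image and the left of the second — consistent with a whole-image 90° clockwise rotation. Random speckle covers the whole image, including the flat background.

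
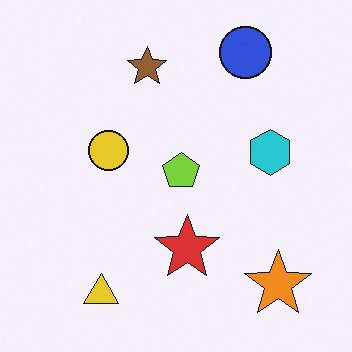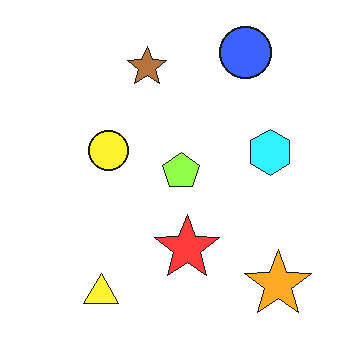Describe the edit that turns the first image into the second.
The second image is the first slightly brightened.

Every pixel — background and shapes alike — is uniformly brightened.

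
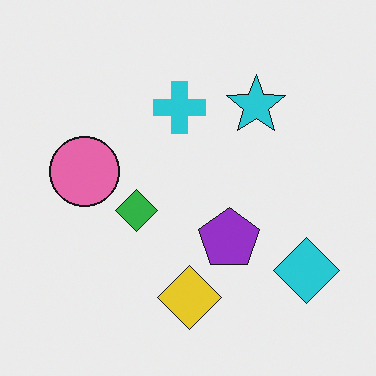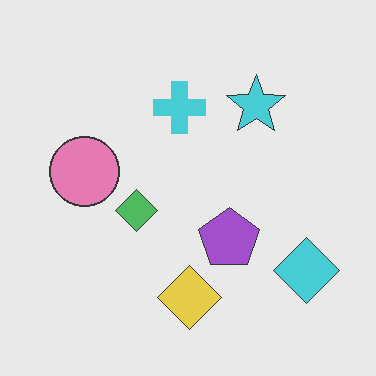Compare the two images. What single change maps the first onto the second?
The transformation is: given slightly reduced contrast.

Tones are pushed toward mid-grey across the whole image — a global contrast change.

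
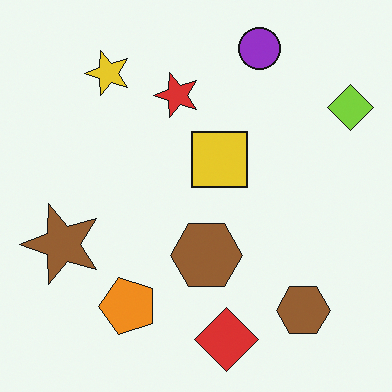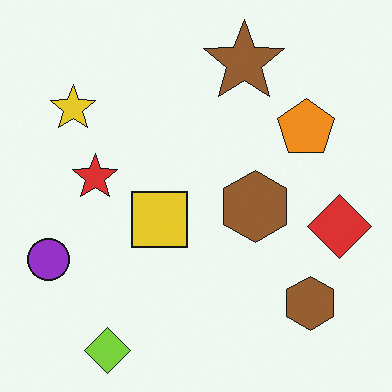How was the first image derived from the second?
The transformation is: transposed (reflected across the top-left ↔ bottom-right diagonal).

Shapes have swapped their row and column positions — what was in the top-right is now in the bottom-left — a diagonal reflection.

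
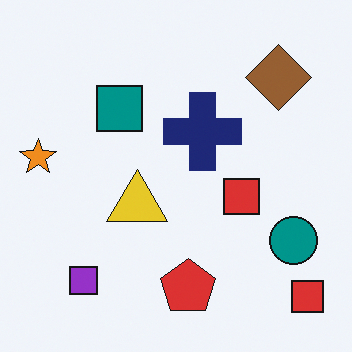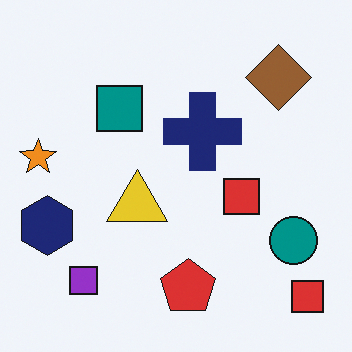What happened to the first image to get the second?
The transformation is: overlaid with an additional navy hexagon.

A navy hexagon appears in the second image that is absent from the first.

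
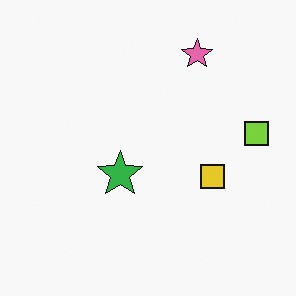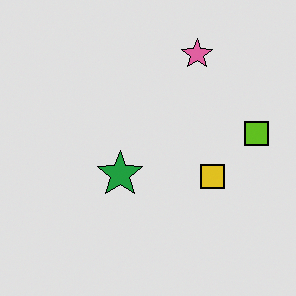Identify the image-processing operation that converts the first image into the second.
It was posterized to a reduced palette.

Each flat color has snapped to a coarser quantized level — most visibly, the near-white background has dropped to a flat grey.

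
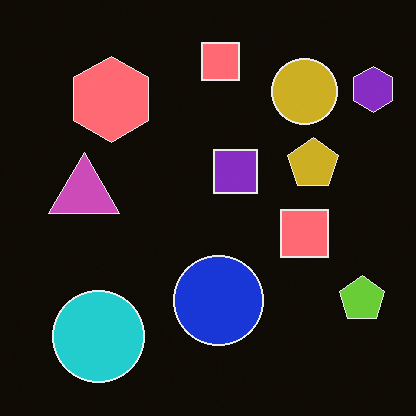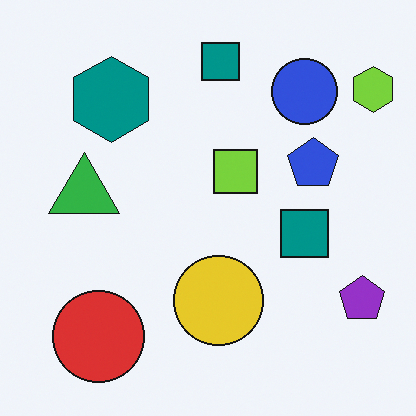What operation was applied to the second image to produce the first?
It was color-inverted (negative).

The light background has become dark and every shape's color is its complement — a photographic negative.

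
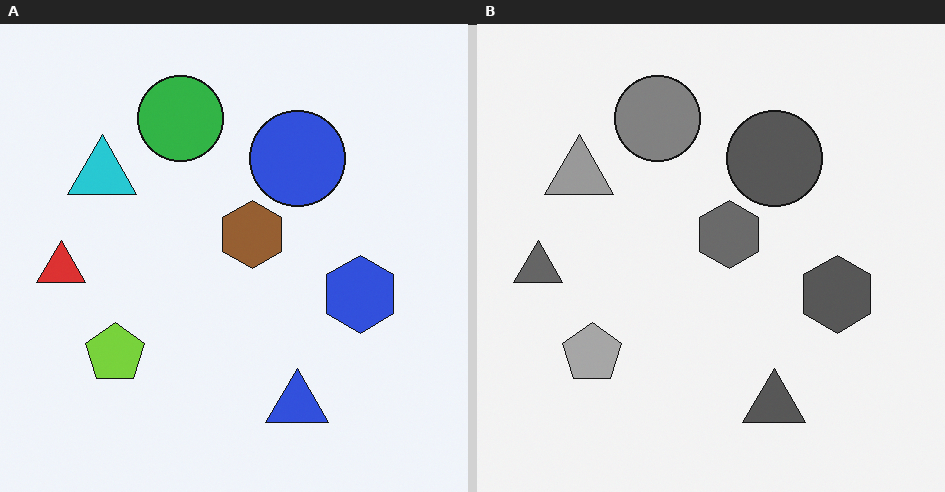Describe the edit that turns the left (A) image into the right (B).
Converted to grayscale.

All color is removed — every shape is now a shade of grey.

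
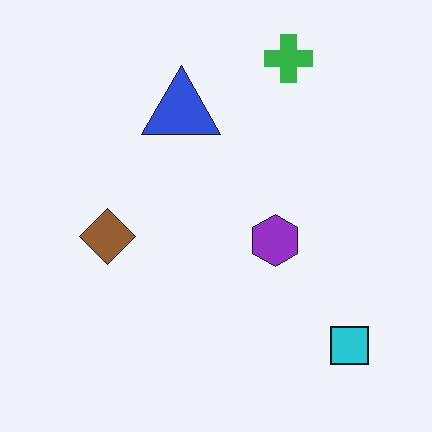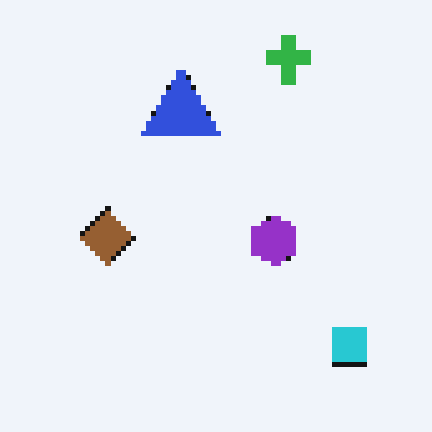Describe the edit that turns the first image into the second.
The image was mildly pixelated.

Shapes are reduced to large square blocks; fine edges and outlines are lost — a downscale-then-upscale (mosaic) effect.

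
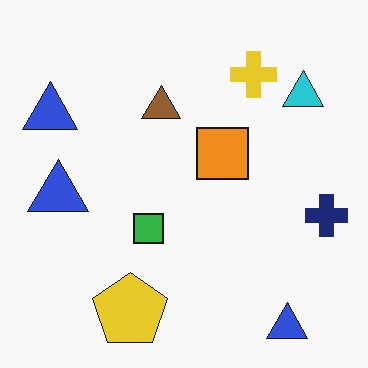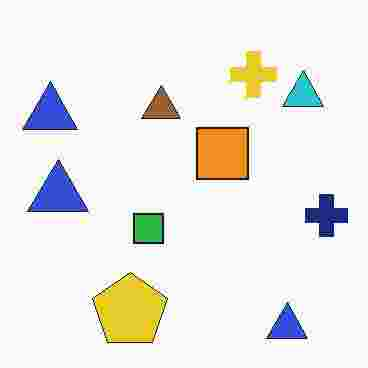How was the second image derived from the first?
It was degraded with heavy JPEG compression.

Blocky 8×8 compression artifacts appear around shape edges and the flat background shows ringing — characteristic JPEG degradation.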